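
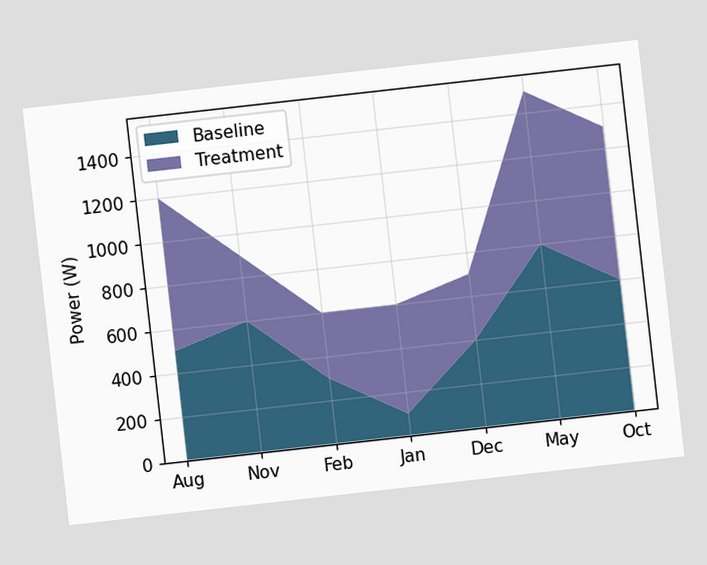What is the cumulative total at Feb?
The chart is tilted about 6° counter-clockwise. The stacked total at Feb reaches 600W.

600W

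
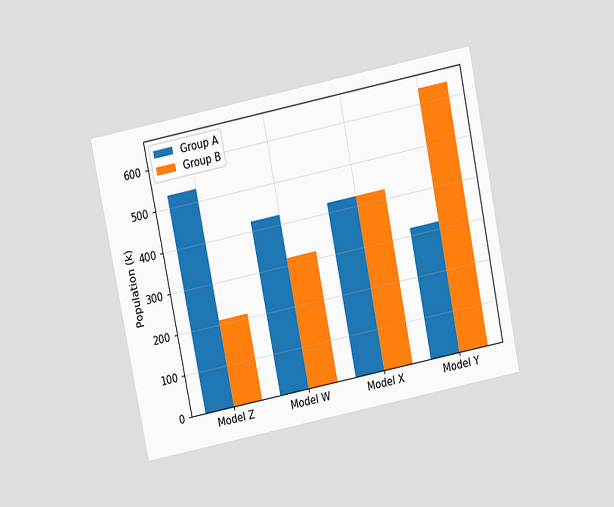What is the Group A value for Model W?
The chart is tilted about 11° counter-clockwise and viewed slightly from above. The Group A bar at Model W reaches 424k on the y-axis.

424k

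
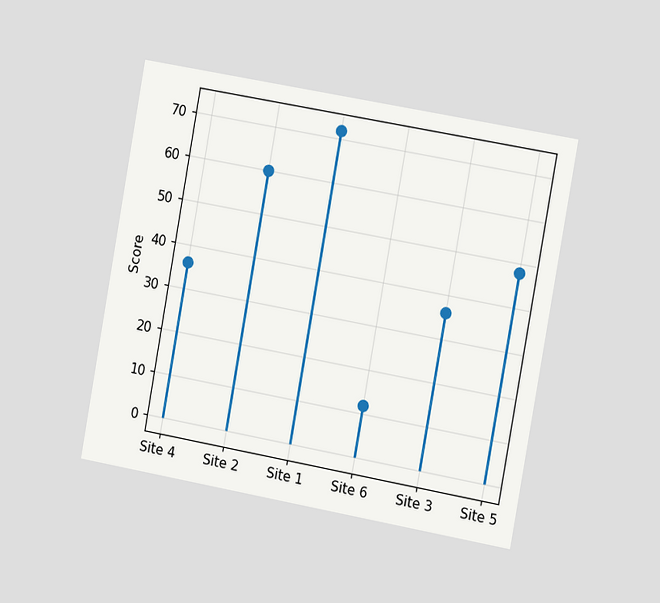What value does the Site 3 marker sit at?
The chart is tilted about 10° clockwise and viewed slightly from the right. The Site 3 marker sits at 36.

36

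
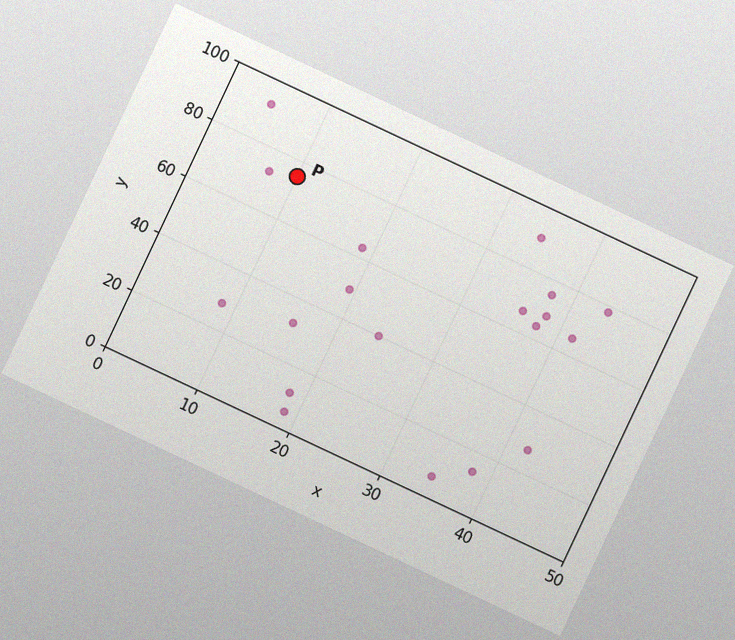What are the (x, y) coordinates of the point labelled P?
The chart is tilted about 25° clockwise, with some photo noise. Following the gridlines from P to each axis, P sits at (10, 75).

(10, 75)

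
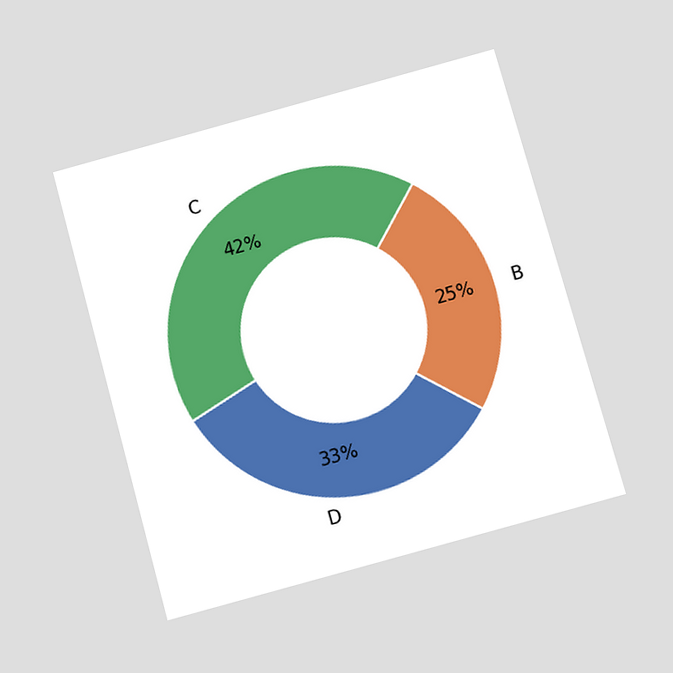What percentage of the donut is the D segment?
33%

The chart is tilted about 15° counter-clockwise and viewed slightly from below. The D segment takes up 33% of the ring.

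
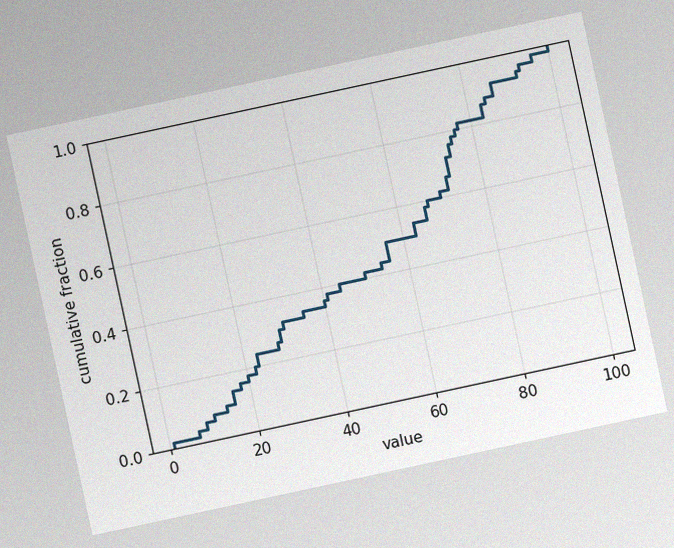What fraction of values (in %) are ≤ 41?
38%

The chart is tilted about 12° counter-clockwise, with some photo noise. At x=41 the ECDF step is at 38%.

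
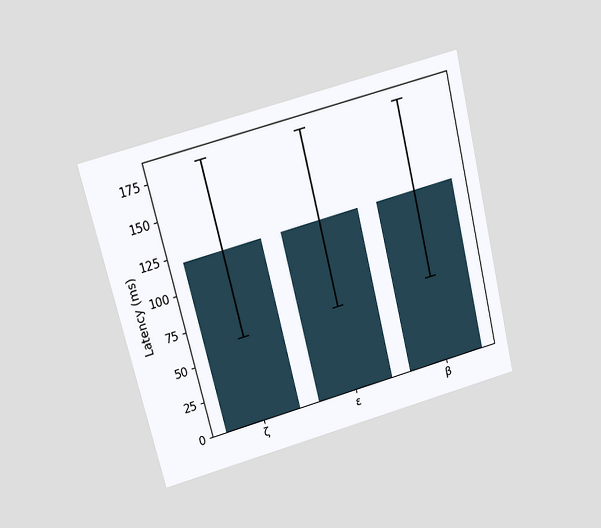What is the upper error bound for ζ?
180ms

The chart is tilted about 14° counter-clockwise and viewed slightly from above. The ζ bar's upper whisker reaches 180ms.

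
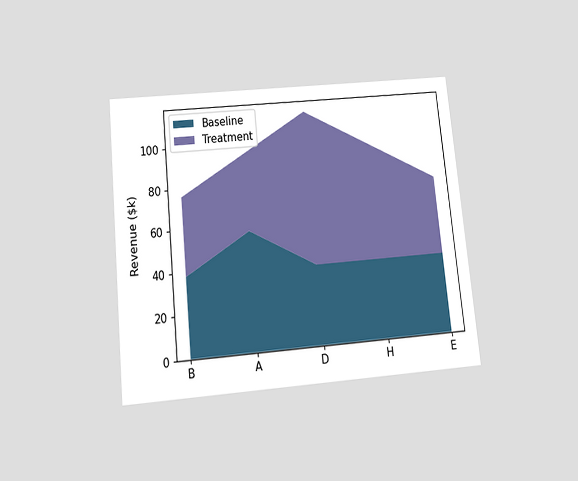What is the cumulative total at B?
The chart is tilted about 6° counter-clockwise and viewed slightly from below. The stacked total at B reaches $76k.

$76k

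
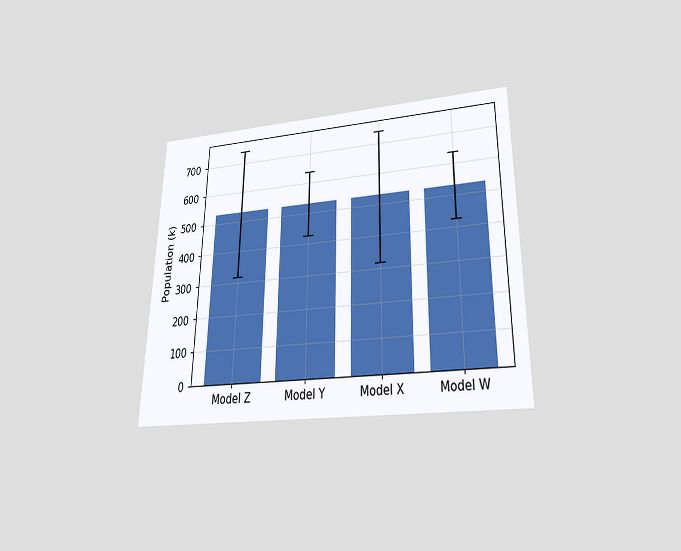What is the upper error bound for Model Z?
The chart is viewed slightly from below. The Model Z bar's upper whisker reaches 742k.

742k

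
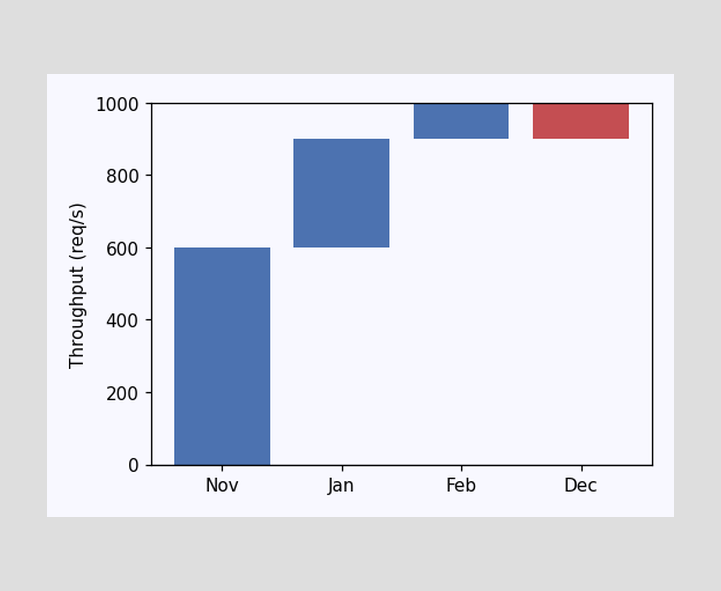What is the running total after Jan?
After Jan the running total reaches 900req/s.

900req/s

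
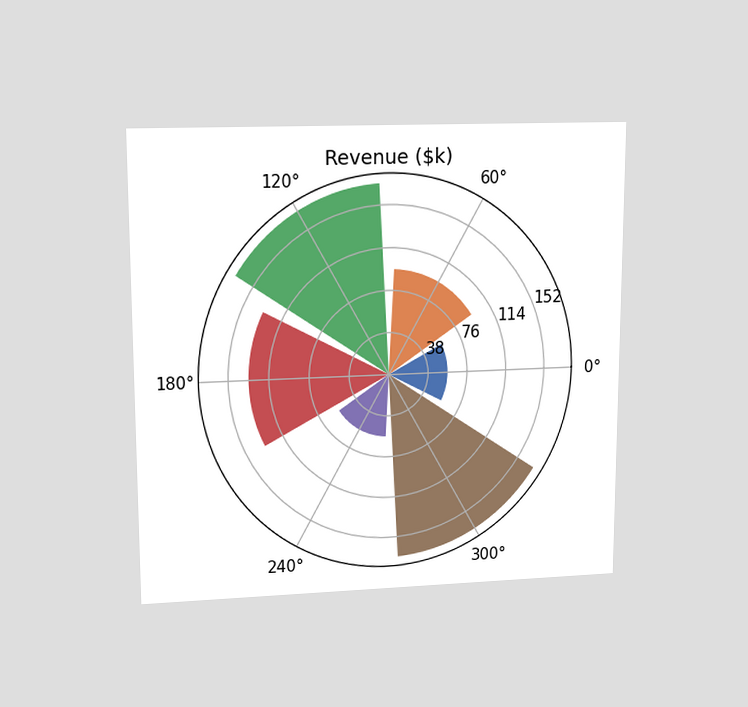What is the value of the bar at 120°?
$171k

The chart is viewed at a slight angle. The bar at 120° reaches $171k on the radial axis.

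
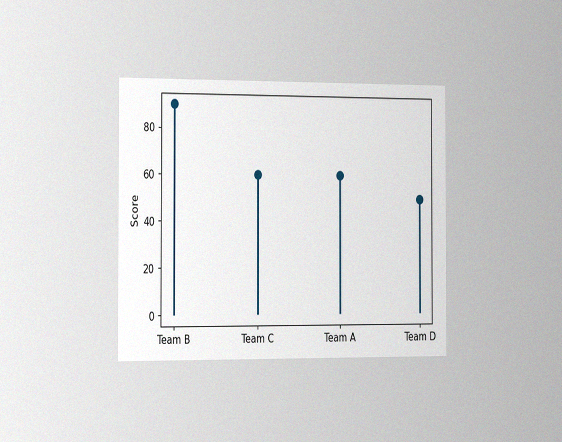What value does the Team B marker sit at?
The chart is viewed slightly from the left, with some photo noise. The Team B marker sits at 90.

90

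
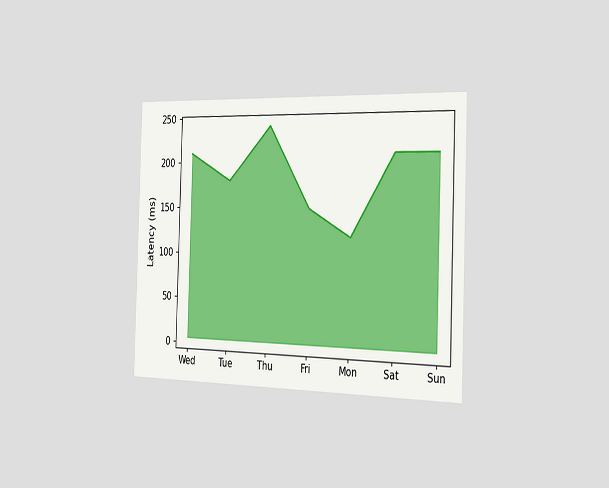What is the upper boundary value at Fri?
150ms

The chart is viewed slightly from the right. At Fri the upper boundary is at 150ms.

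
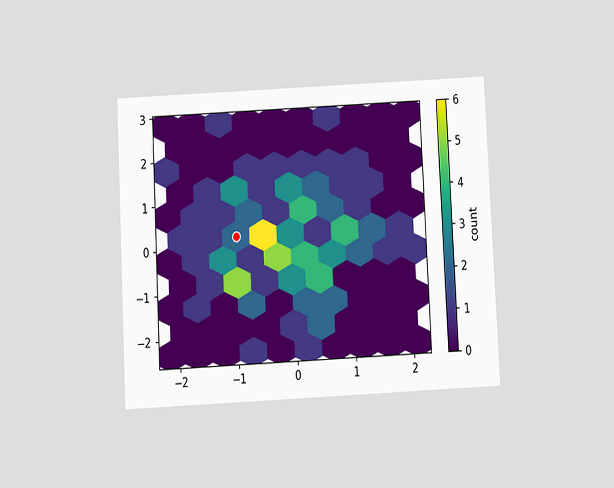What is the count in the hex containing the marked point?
2

The chart is tilted about 3° counter-clockwise and viewed slightly from below. The marked hex reads 2 on the colorbar.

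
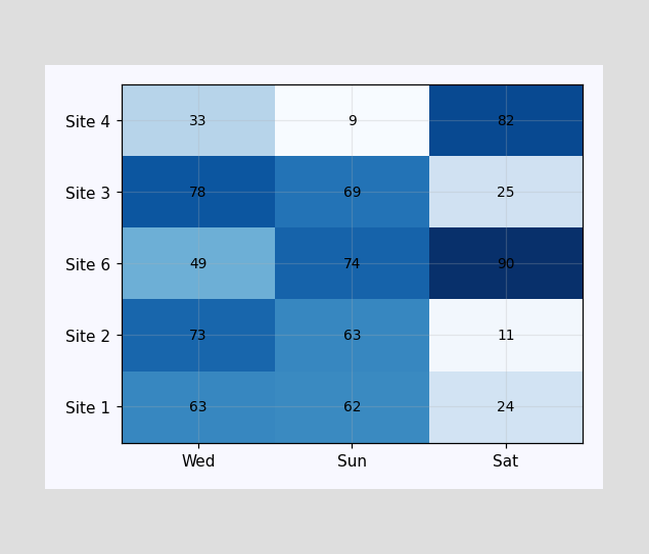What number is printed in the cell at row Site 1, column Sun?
The (Site 1, Sun) cell reads 62.

62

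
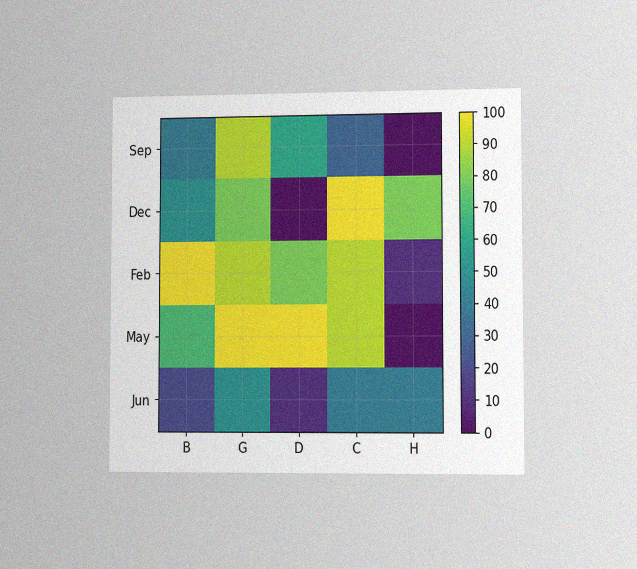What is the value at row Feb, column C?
The chart is viewed slightly from the right, with some photo noise. Matching cell (Feb, C) against the colorbar gives 90.

90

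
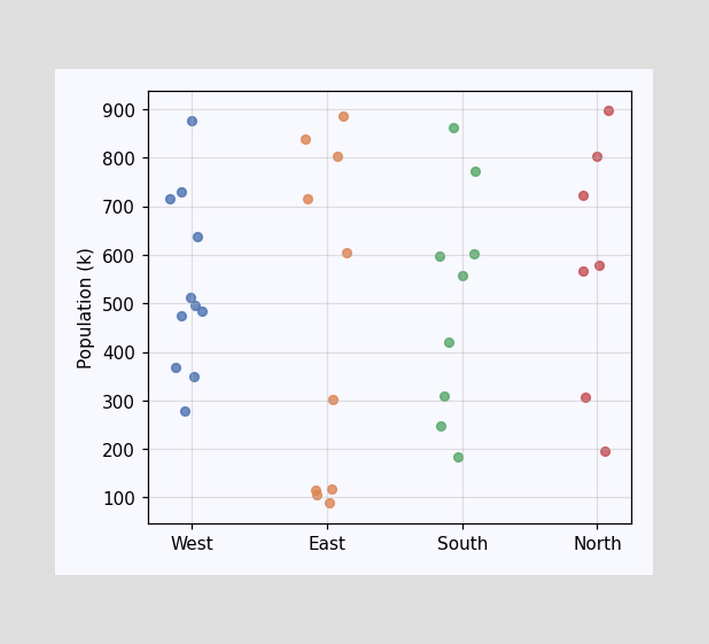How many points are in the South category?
9

Counting the markers in the South column gives 9.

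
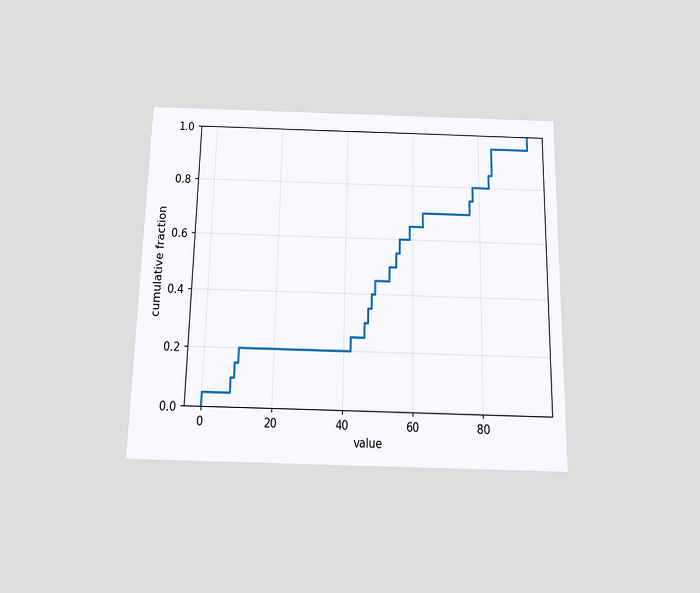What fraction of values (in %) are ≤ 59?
65%

The chart is viewed slightly from below. At x=59 the ECDF step is at 65%.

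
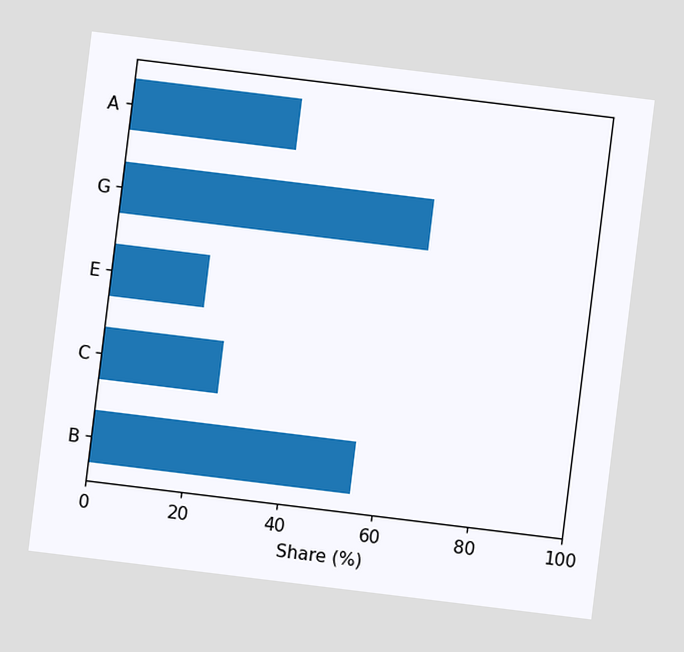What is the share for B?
55%

The chart is tilted about 7° clockwise. Reading along the chart's x-axis, the B bar reaches 55%.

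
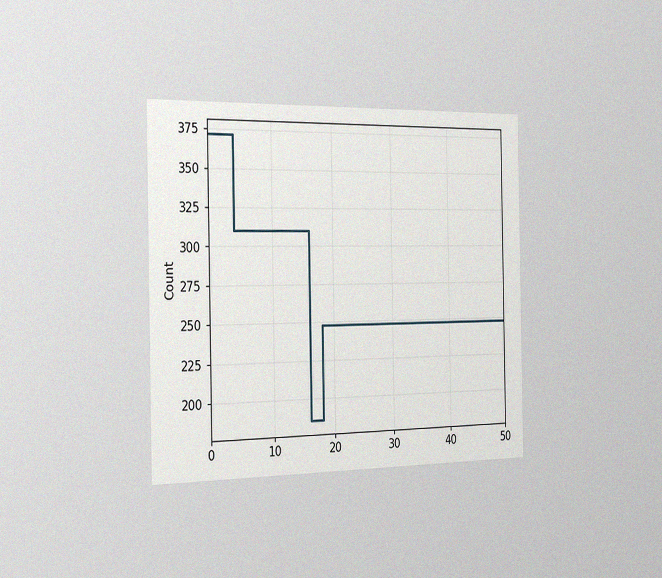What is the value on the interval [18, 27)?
The chart is viewed slightly from the left, with some photo noise. On [18, 27) the step sits at 248.

248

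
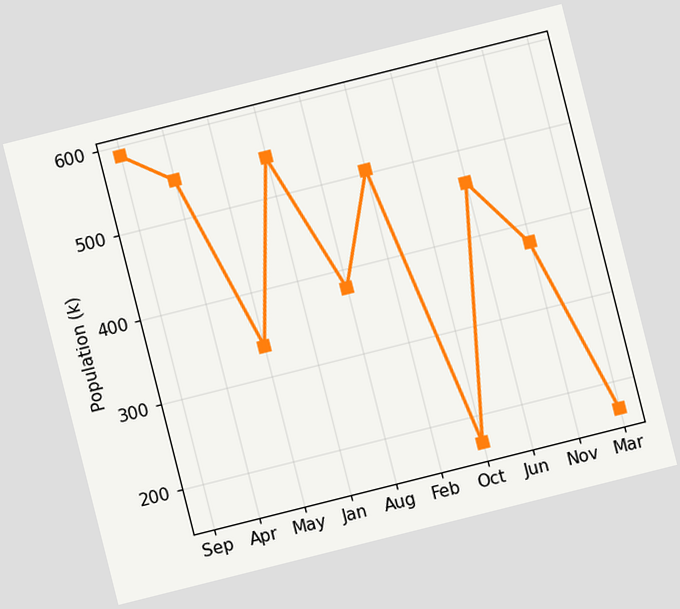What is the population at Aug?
The chart is tilted about 14° counter-clockwise. At Aug, the line is at 378k.

378k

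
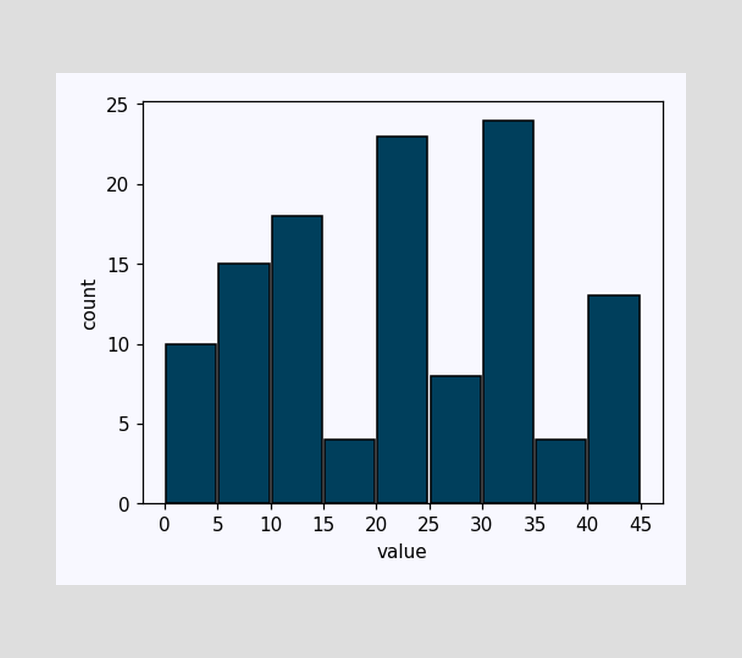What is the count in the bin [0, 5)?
10

The [0, 5) bin has height 10.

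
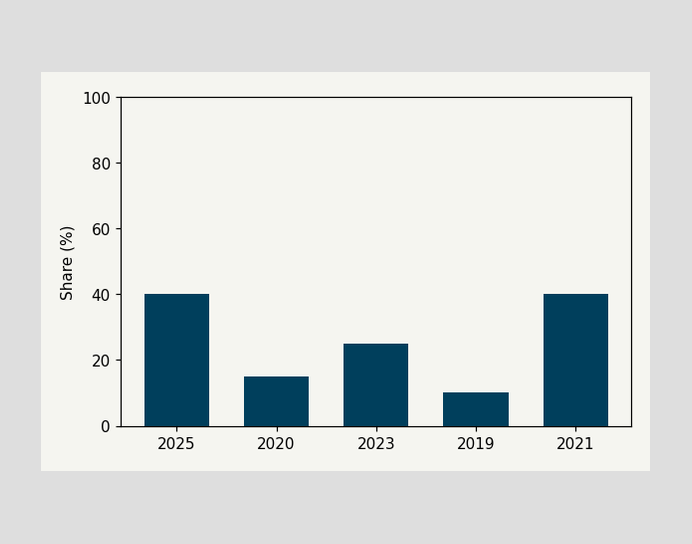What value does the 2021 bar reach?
40%

Reading along the chart's y-axis, the 2021 bar reaches 40%.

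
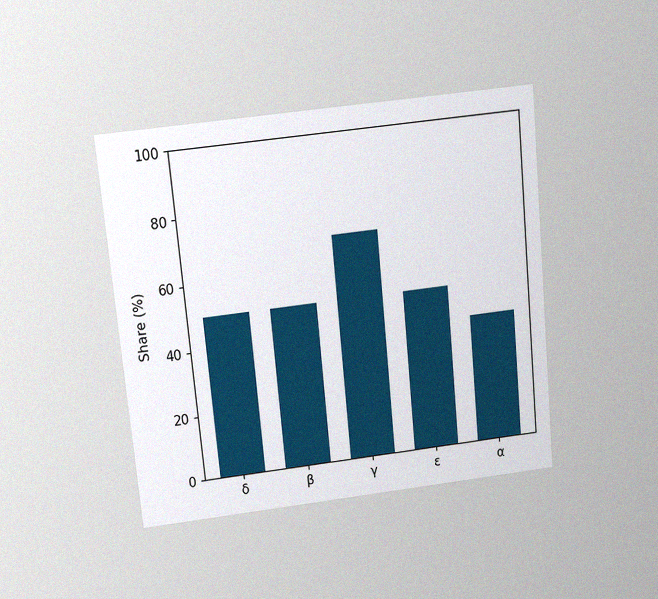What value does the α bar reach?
40%

The chart is tilted about 5° counter-clockwise and viewed slightly from above, with some photo noise. Reading along the chart's y-axis, the α bar reaches 40%.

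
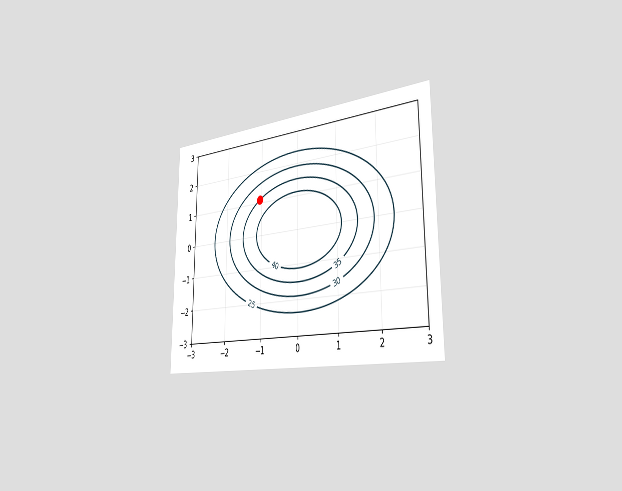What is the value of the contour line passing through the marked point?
The chart is viewed slightly from the right. The marked point sits on the contour labelled 35.

35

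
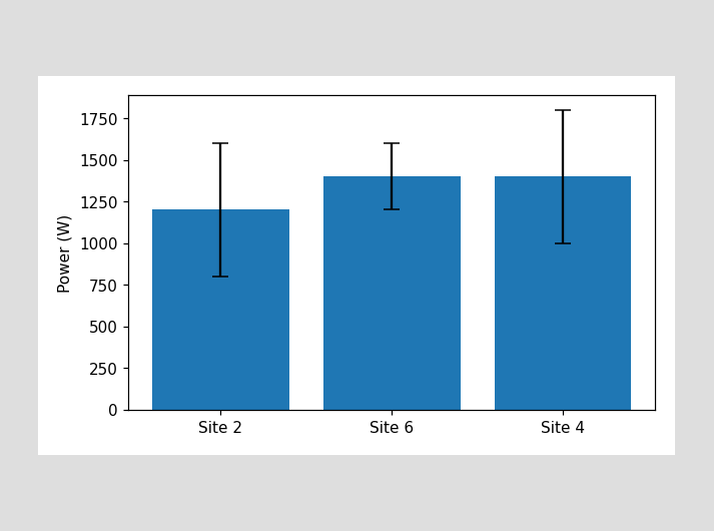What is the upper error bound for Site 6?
1600W

The Site 6 bar's upper whisker reaches 1600W.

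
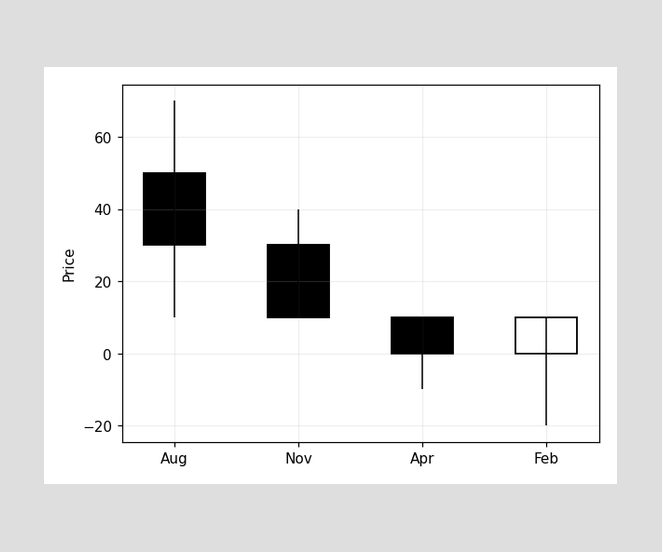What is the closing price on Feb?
The Feb candle closes at 10.

10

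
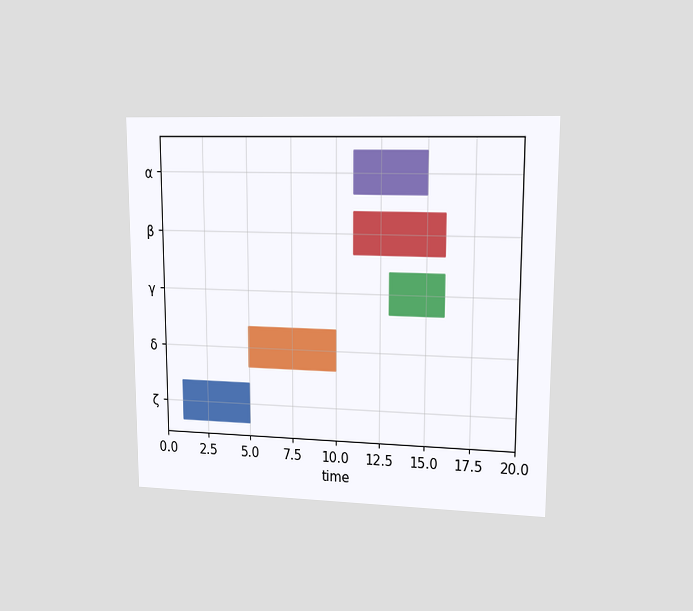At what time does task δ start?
The chart is viewed at a slight angle. The δ bar begins at t=5.

5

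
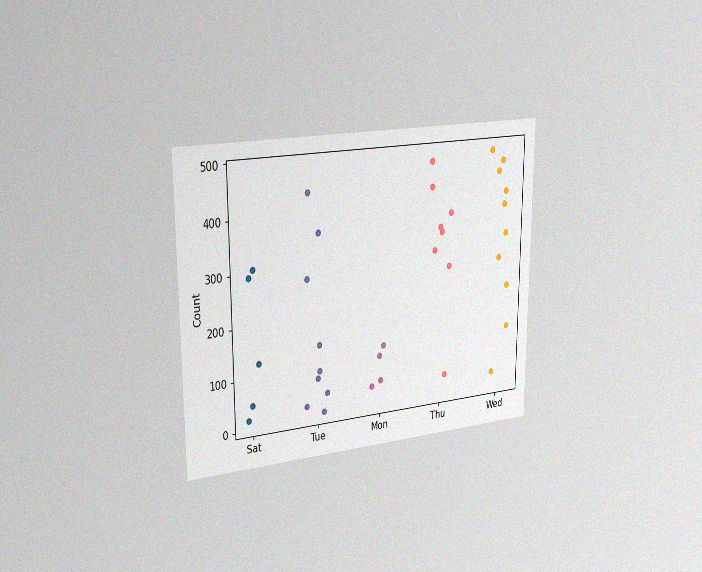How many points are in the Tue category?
9

The chart is viewed slightly from the left, with some photo noise. Counting the markers in the Tue column gives 9.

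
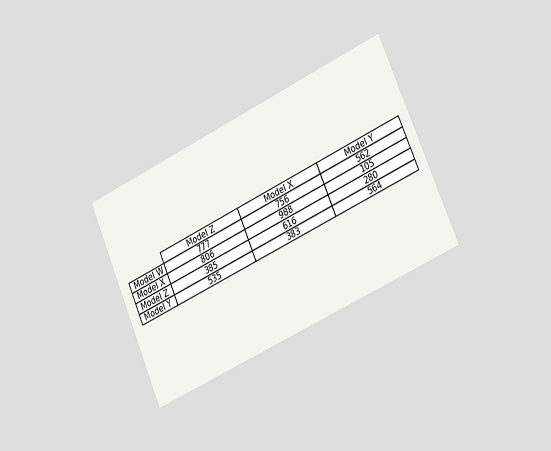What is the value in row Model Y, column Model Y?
The chart is tilted about 24° counter-clockwise and viewed slightly from the right. The (Model Y, Model Y) cell reads 564.

564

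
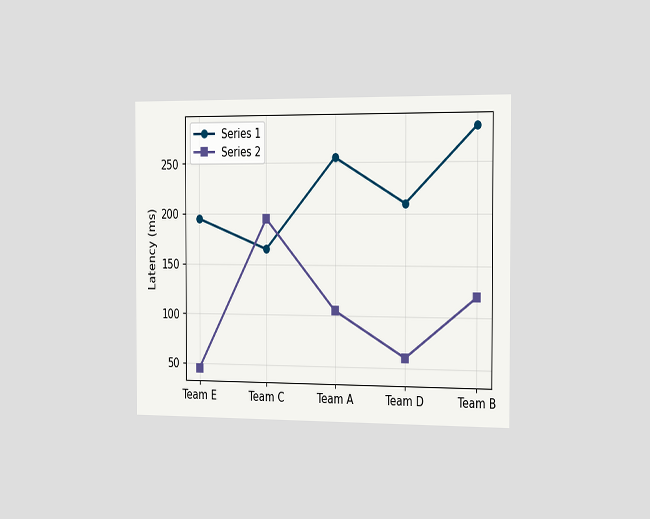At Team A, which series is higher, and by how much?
The chart is viewed slightly from the right. At Team A, Series 1 sits above the other line by 150ms.

Series 1, by 150ms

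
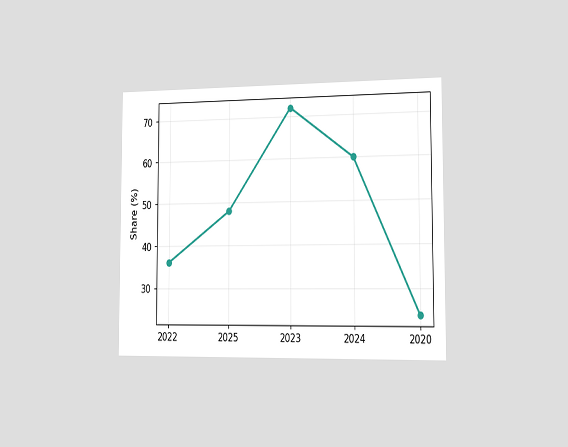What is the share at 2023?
72%

The chart is viewed slightly from the right. At 2023, the line is at 72%.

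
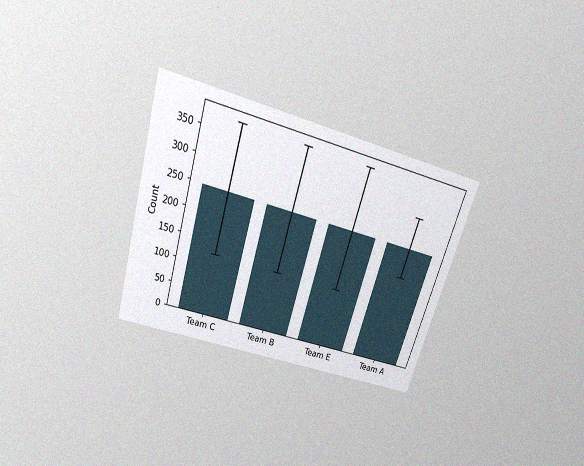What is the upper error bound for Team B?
The chart is tilted about 17° clockwise and viewed slightly from above, with some photo noise. The Team B bar's upper whisker reaches 372.

372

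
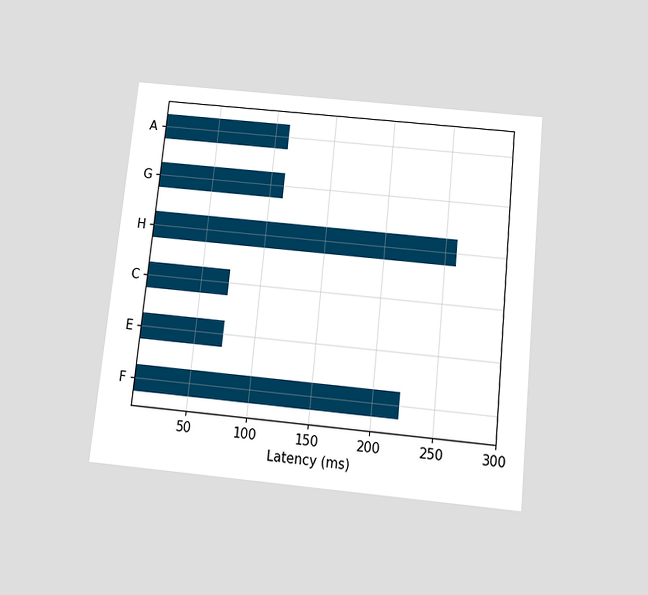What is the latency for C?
74ms

The chart is tilted about 6° clockwise and viewed slightly from below. Reading along the chart's x-axis, the C bar reaches 74ms.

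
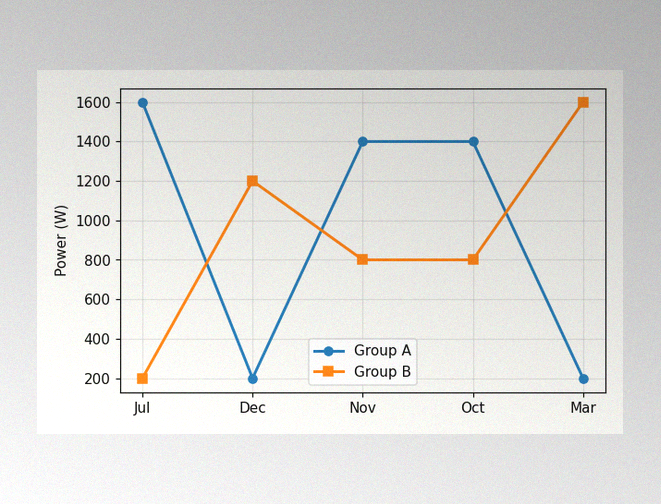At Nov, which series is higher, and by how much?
The image has some photo noise and uneven lighting. At Nov, Group A sits above the other line by 600W.

Group A, by 600W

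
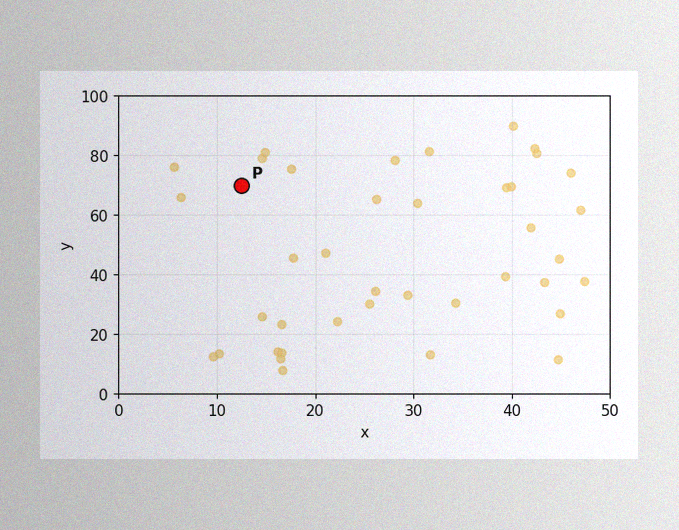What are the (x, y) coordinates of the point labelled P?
The image has some photo noise and uneven lighting. Following the gridlines from P to each axis, P sits at (12.5, 70).

(12.5, 70)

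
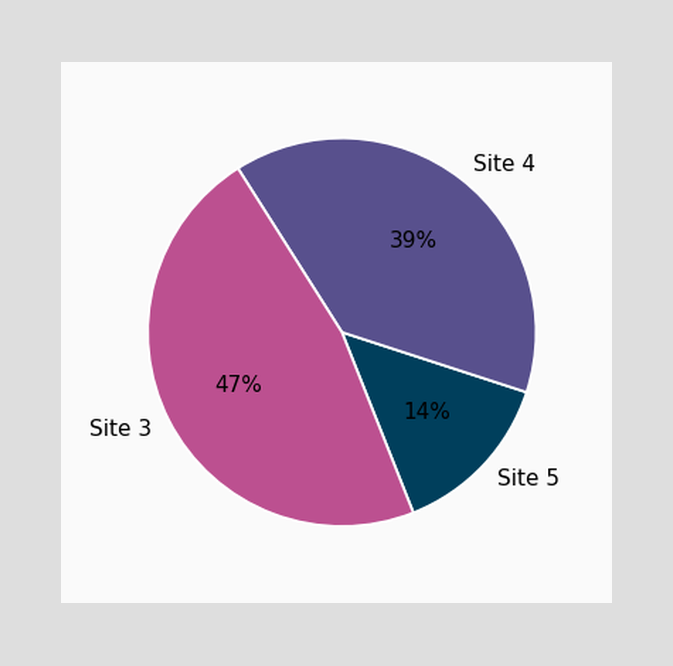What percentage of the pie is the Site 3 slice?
47%

The Site 3 slice takes up 47% of the pie.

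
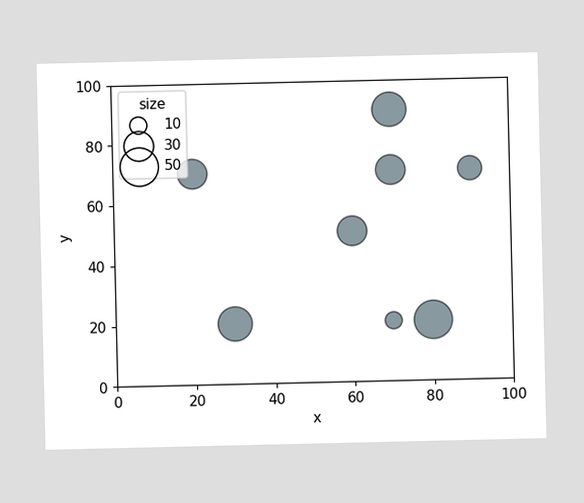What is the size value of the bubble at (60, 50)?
30

Matching the bubble at (60, 50) against the size legend gives 30.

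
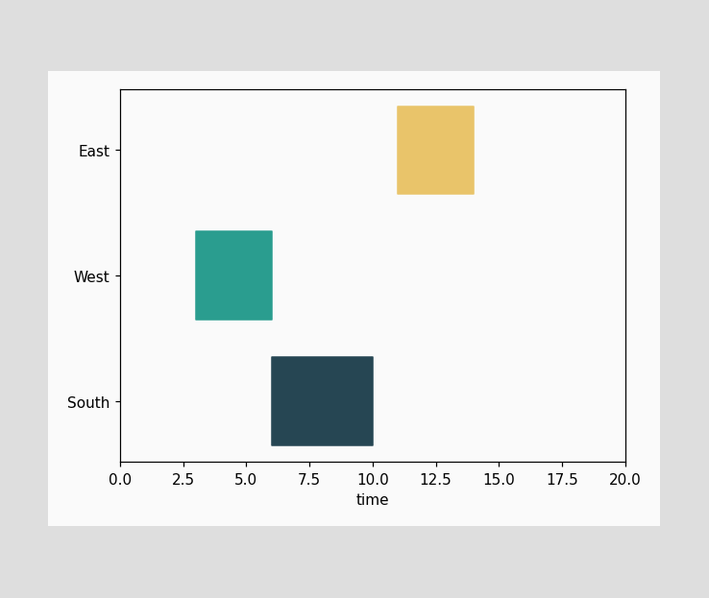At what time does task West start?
The West bar begins at t=3.

3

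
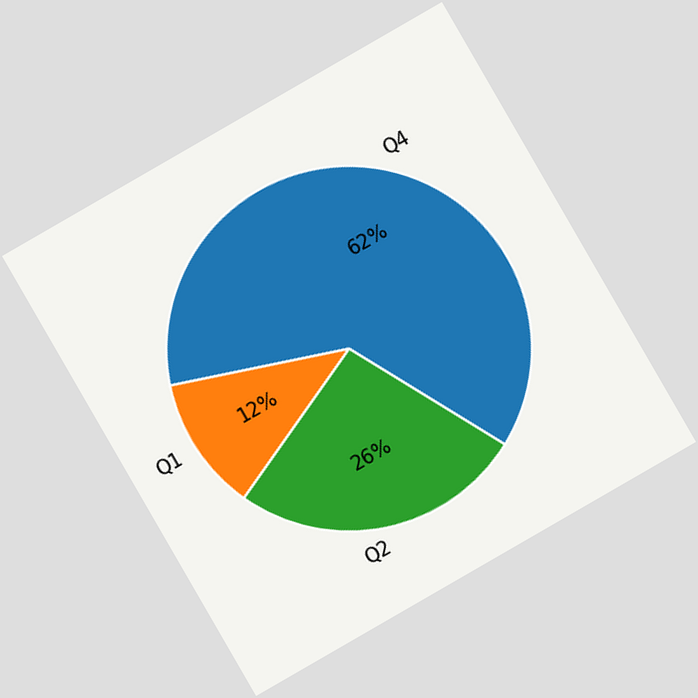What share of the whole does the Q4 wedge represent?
62%

The chart is tilted about 30° counter-clockwise. The Q4 slice takes up 62% of the pie.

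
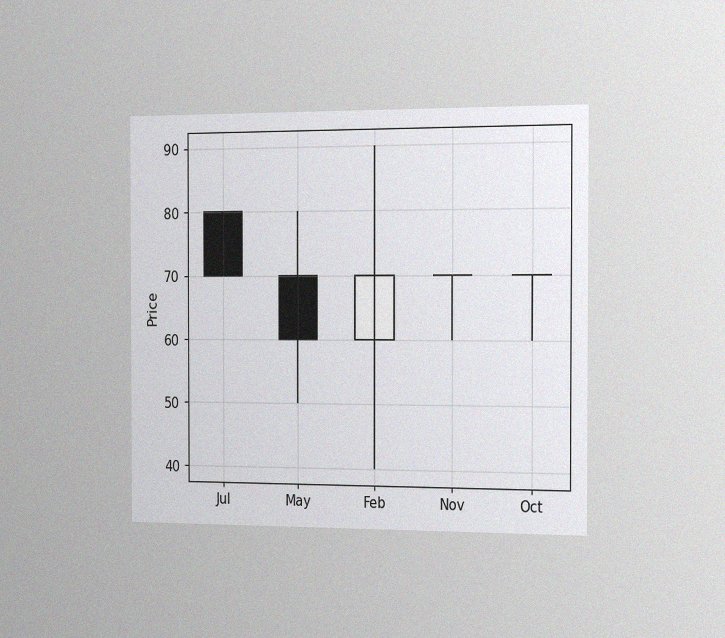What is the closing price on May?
60

The chart is viewed slightly from the right, with some photo noise. The May candle closes at 60.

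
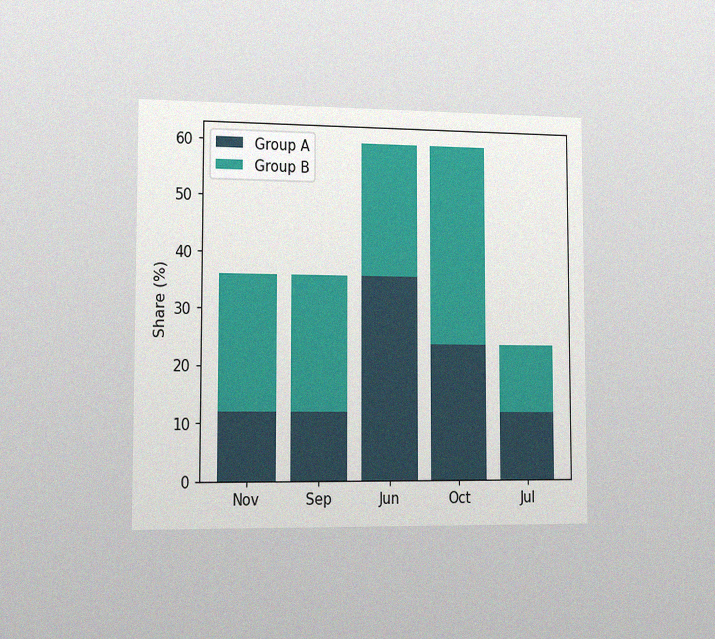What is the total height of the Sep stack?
The chart is viewed slightly from the left, with some photo noise. The Sep stack's top reaches 36% on the y-axis.

36%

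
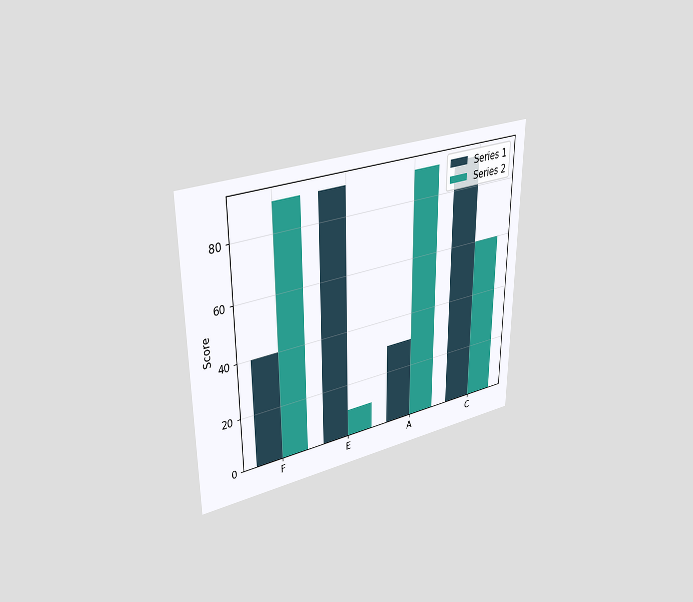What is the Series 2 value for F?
90

The chart is viewed at a slight angle. The Series 2 bar at F reaches 90 on the y-axis.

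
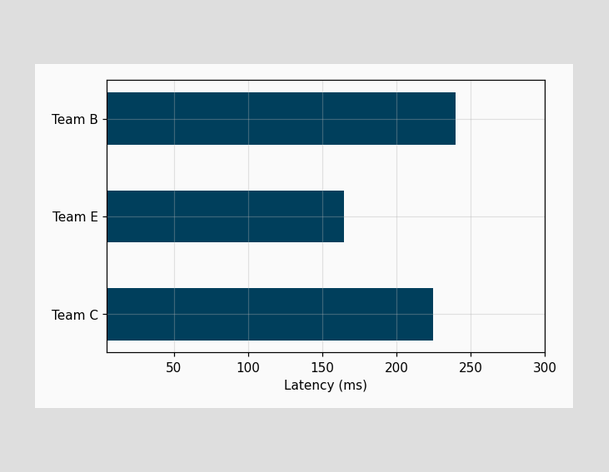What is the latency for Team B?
Reading along the chart's x-axis, the Team B bar reaches 240ms.

240ms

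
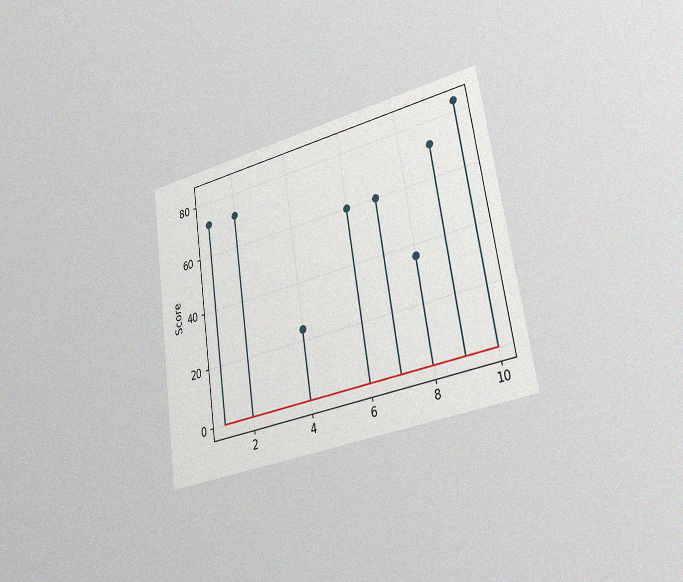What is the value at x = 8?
The chart is tilted about 9° counter-clockwise and viewed slightly from the right, with some photo noise. The stem at x=8 reaches 36.

36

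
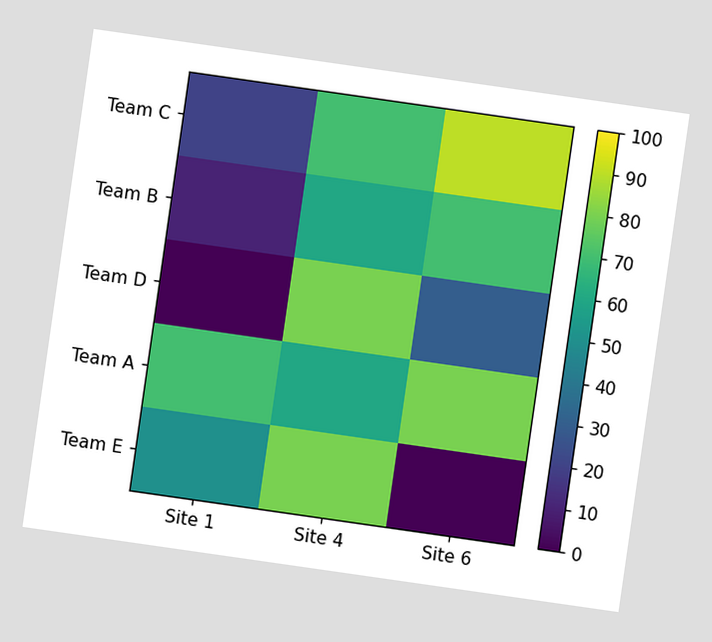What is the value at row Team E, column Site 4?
80

The chart is tilted about 8° clockwise. Matching cell (Team E, Site 4) against the colorbar gives 80.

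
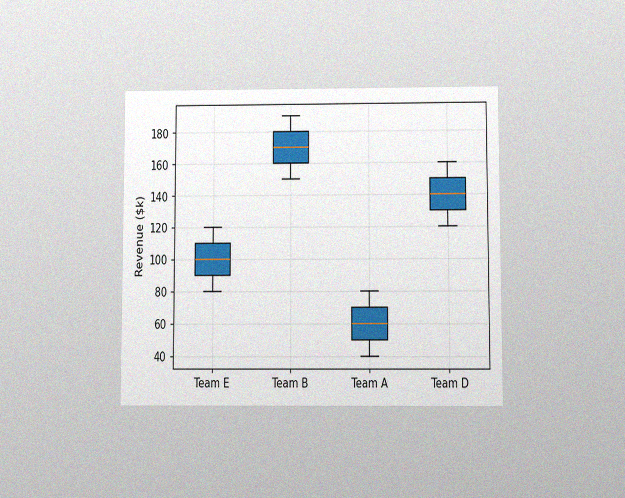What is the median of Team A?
$60k

The chart is viewed slightly from below, with some photo noise. The median line in the Team A box sits at $60k.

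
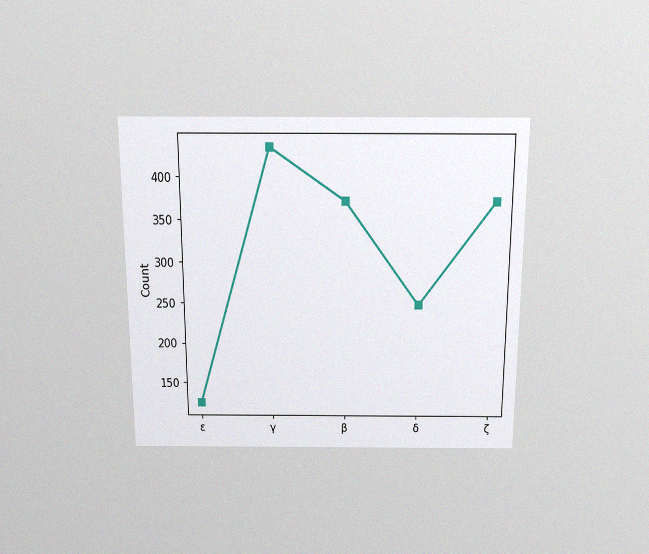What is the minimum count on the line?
124

The chart is viewed slightly from above, with some photo noise. The lowest point is at ε, and reading across to the y-axis gives 124.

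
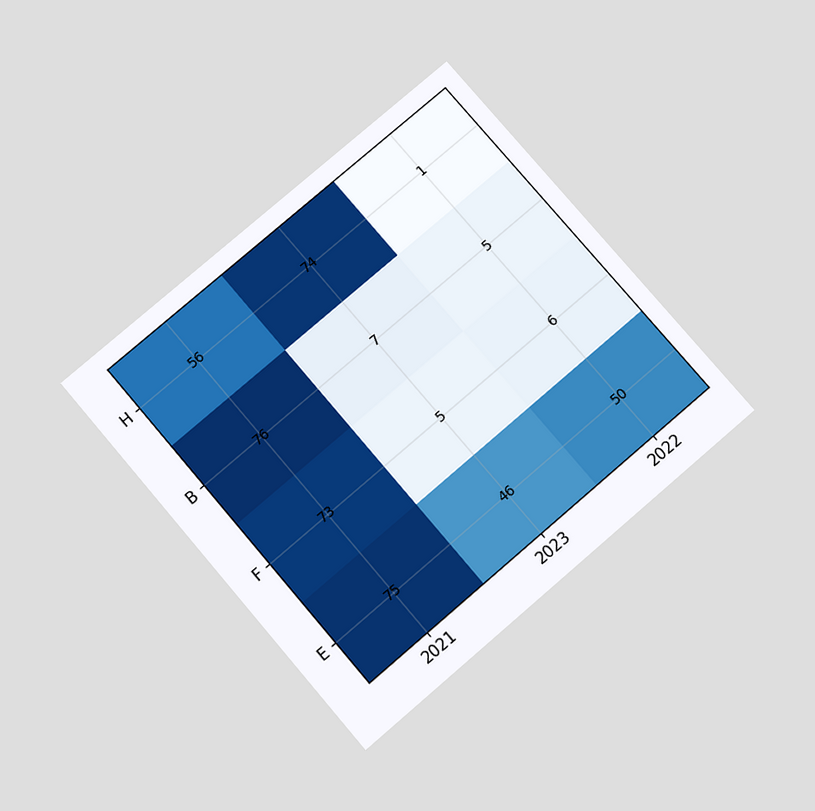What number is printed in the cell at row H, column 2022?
The chart is tilted about 41° counter-clockwise and viewed slightly from below. The (H, 2022) cell reads 1.

1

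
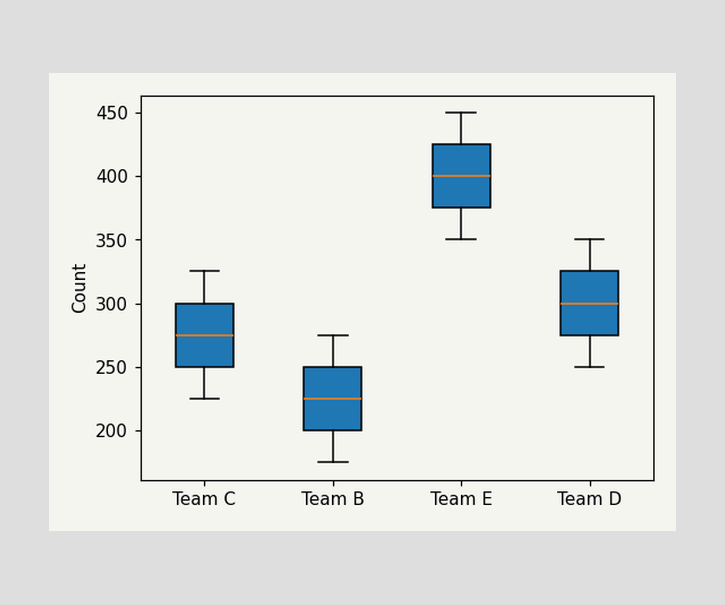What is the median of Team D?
The median line in the Team D box sits at 300.

300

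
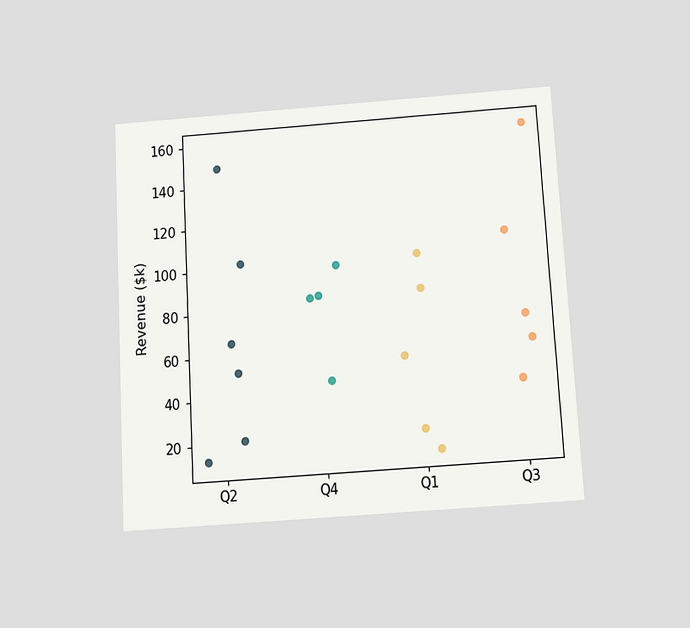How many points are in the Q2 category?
The chart is tilted about 3° counter-clockwise and viewed slightly from below. Counting the markers in the Q2 column gives 6.

6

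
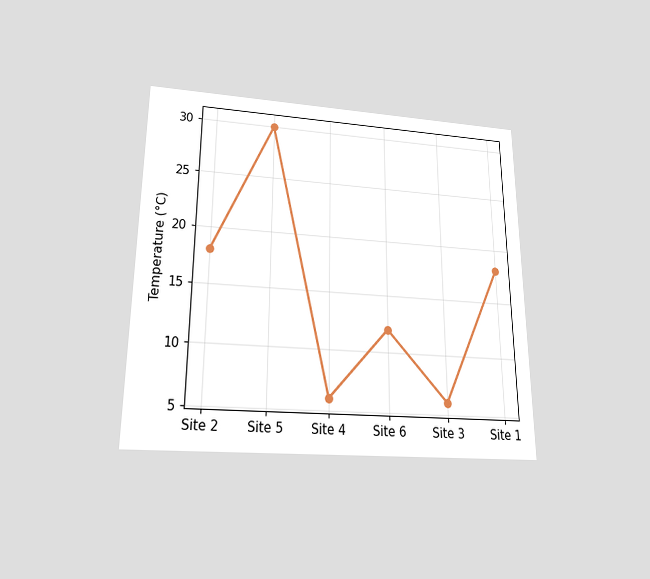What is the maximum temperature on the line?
The chart is viewed slightly from below. The highest point is at Site 5, and reading across to the y-axis gives 30°C.

30°C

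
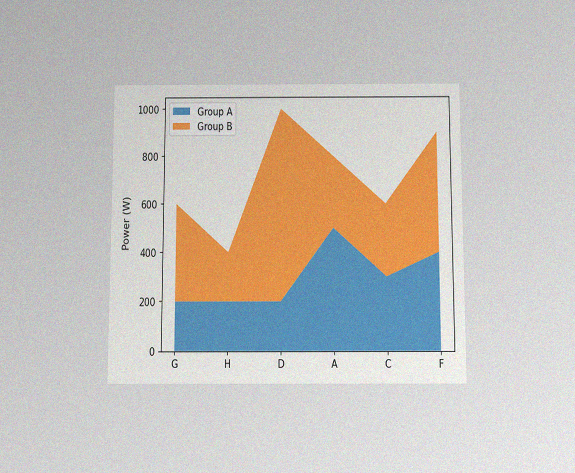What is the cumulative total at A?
The chart is viewed slightly from below, with some photo noise. The stacked total at A reaches 800W.

800W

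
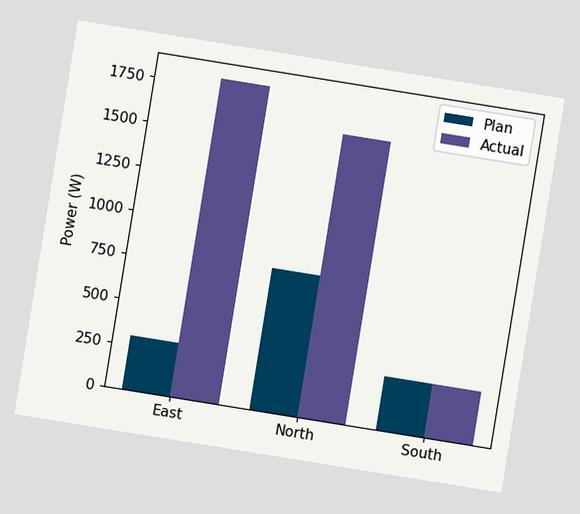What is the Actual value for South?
300W

The chart is tilted about 9° clockwise. The Actual bar at South reaches 300W on the y-axis.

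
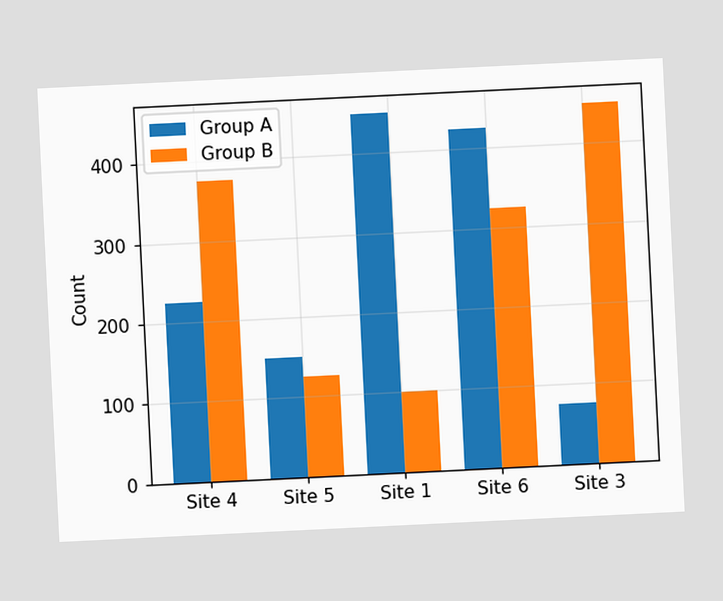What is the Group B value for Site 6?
325

The chart is tilted about 3° counter-clockwise. The Group B bar at Site 6 reaches 325 on the y-axis.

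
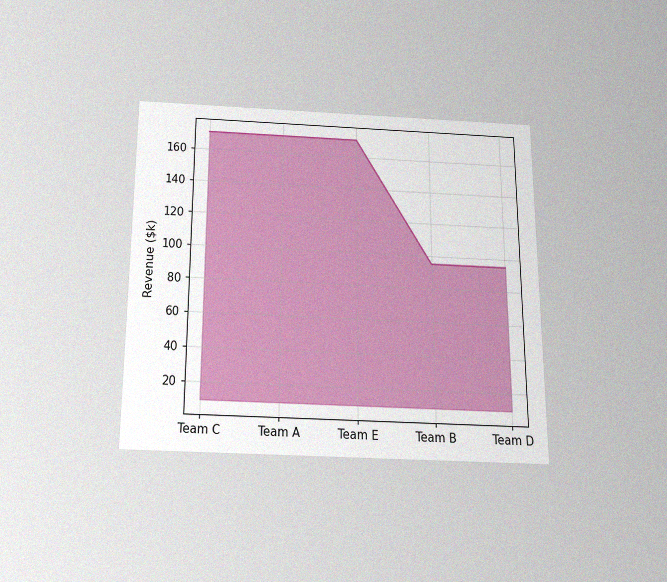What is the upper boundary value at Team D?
$95k

The chart is viewed slightly from below, with some photo noise. At Team D the upper boundary is at $95k.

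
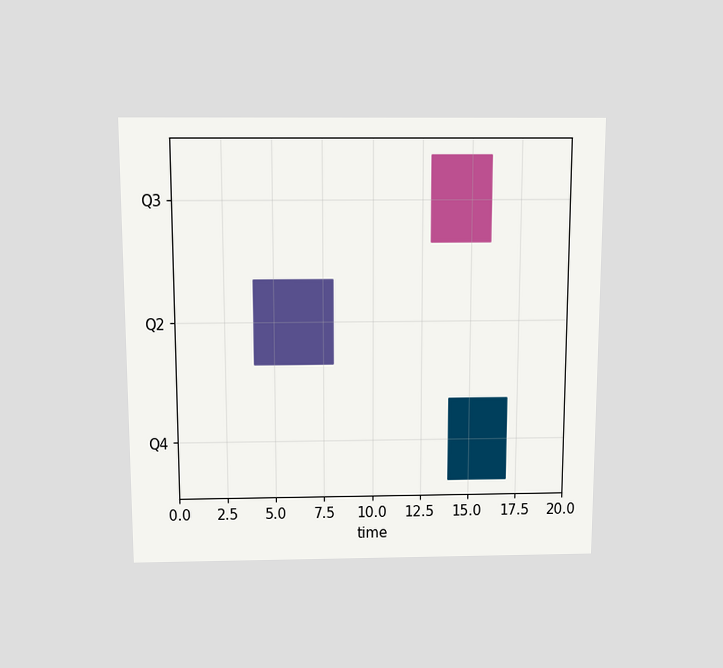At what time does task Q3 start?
13

The chart is viewed slightly from above. The Q3 bar begins at t=13.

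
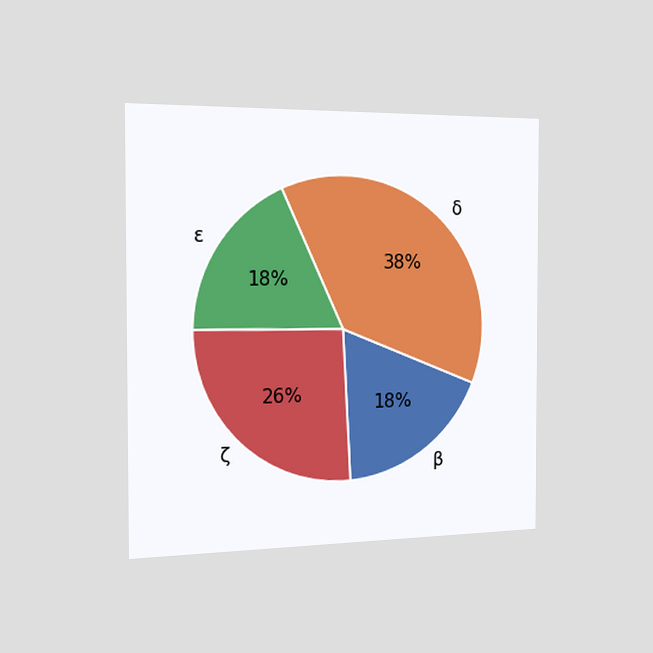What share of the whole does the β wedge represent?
18%

The chart is viewed slightly from the left. The β slice takes up 18% of the pie.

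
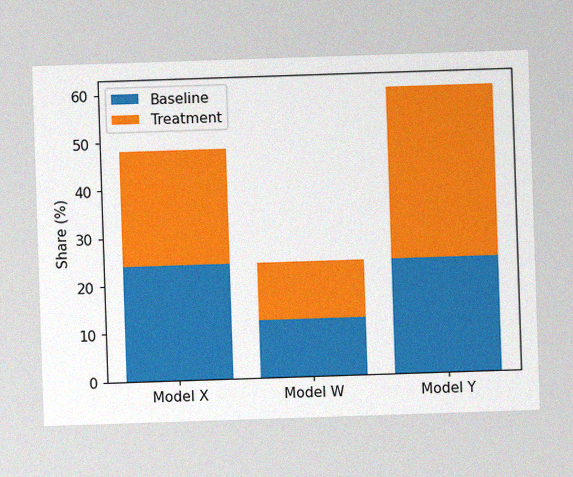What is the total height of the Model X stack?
The image has some photo noise and uneven lighting. The Model X stack's top reaches 48% on the y-axis.

48%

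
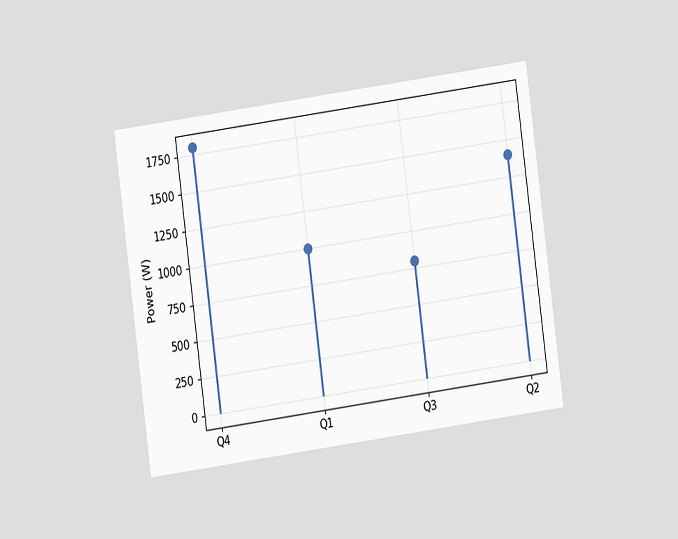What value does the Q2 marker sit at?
The chart is tilted about 8° counter-clockwise and viewed at a slight angle. The Q2 marker sits at 1400W.

1400W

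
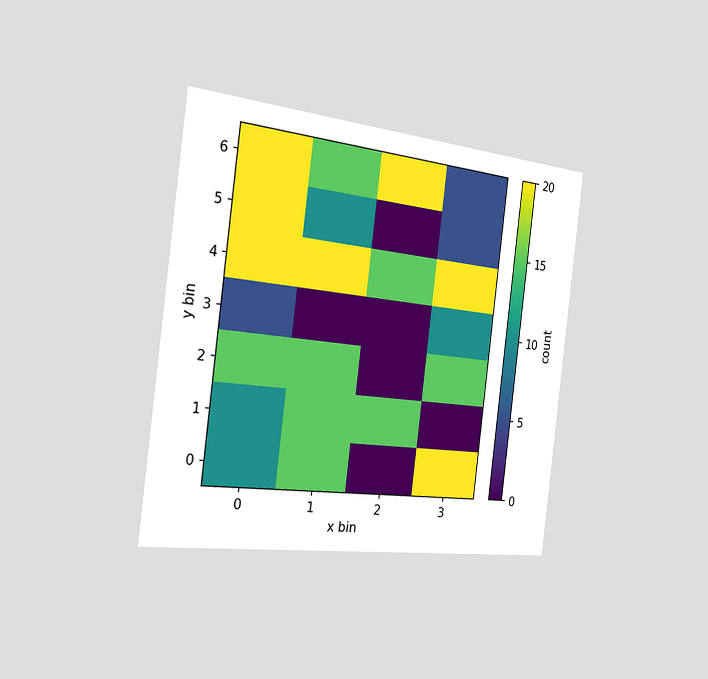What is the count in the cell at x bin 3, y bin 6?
5

The chart is tilted about 7° clockwise and viewed slightly from the left. Matching the cell (3, 6) against the colorbar gives 5.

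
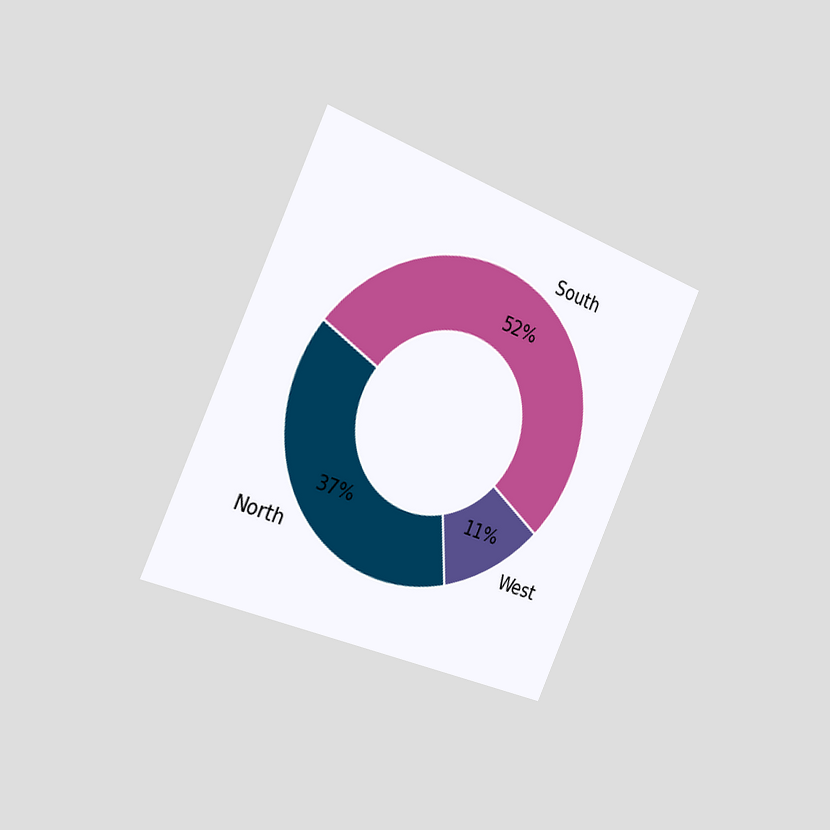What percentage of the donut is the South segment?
The chart is tilted about 24° clockwise and viewed slightly from the left. The South segment takes up 52% of the ring.

52%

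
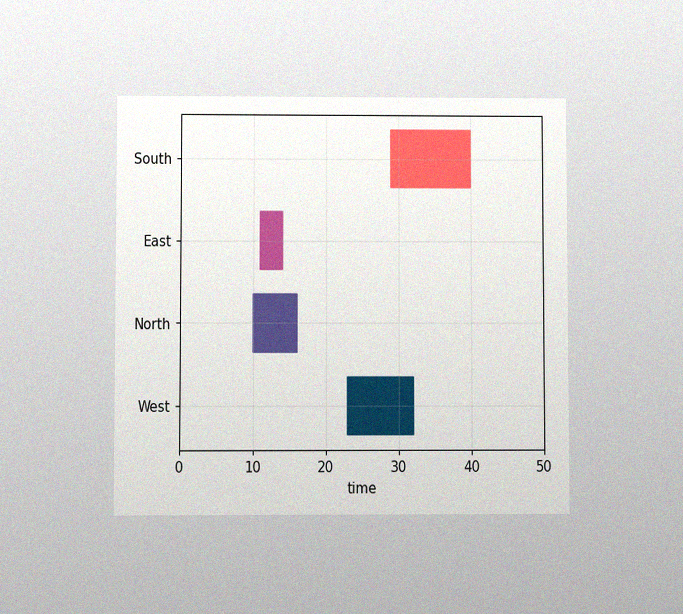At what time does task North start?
10

The chart is viewed at a slight angle, with some photo noise. The North bar begins at t=10.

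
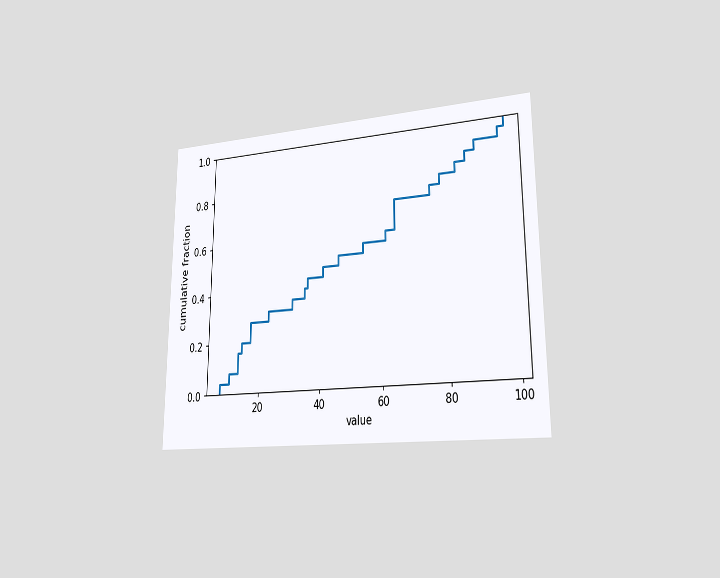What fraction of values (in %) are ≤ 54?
56%

The chart is viewed slightly from the right. At x=54 the ECDF step is at 56%.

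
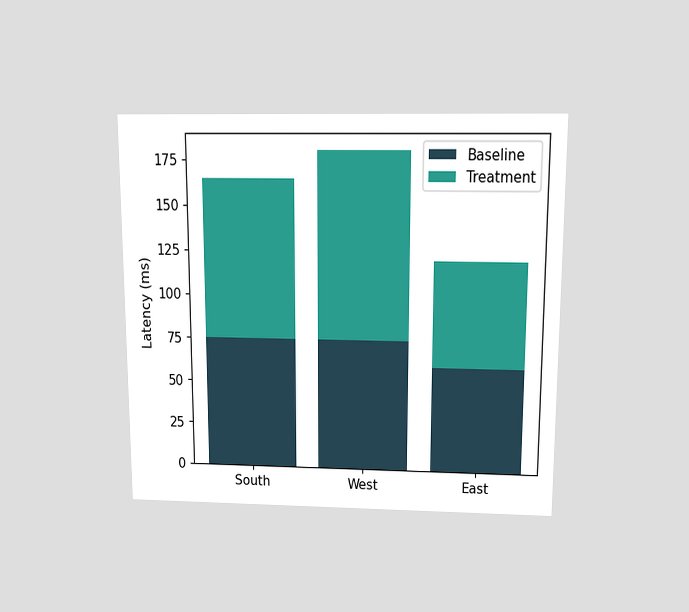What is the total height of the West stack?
The chart is viewed slightly from above. The West stack's top reaches 180ms on the y-axis.

180ms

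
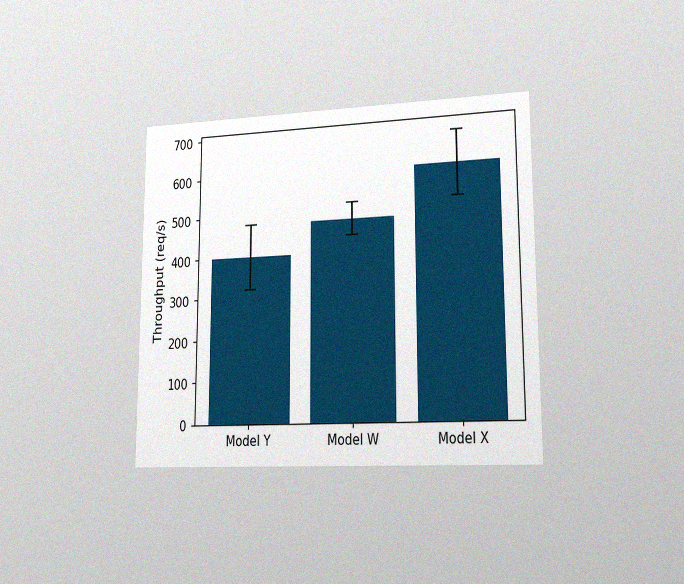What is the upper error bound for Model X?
The chart is viewed slightly from the right, with some photo noise. The Model X bar's upper whisker reaches 680req/s.

680req/s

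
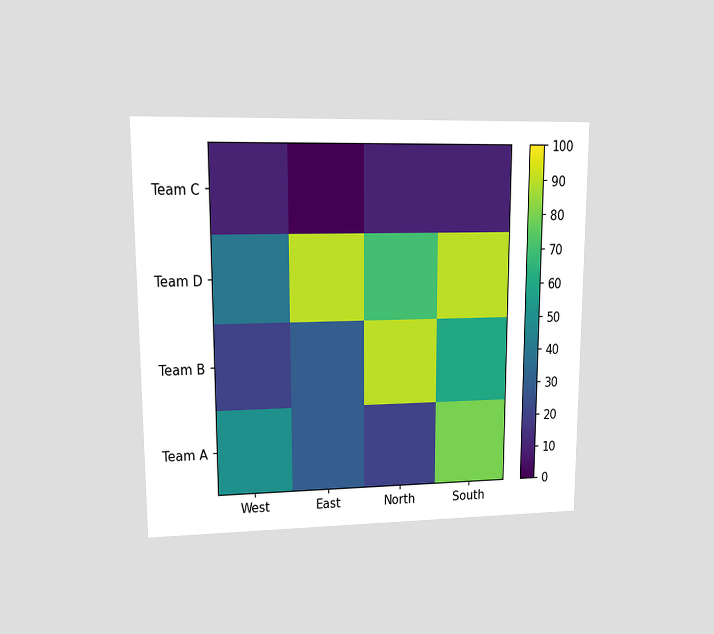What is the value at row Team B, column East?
30

The chart is viewed at a slight angle. Matching cell (Team B, East) against the colorbar gives 30.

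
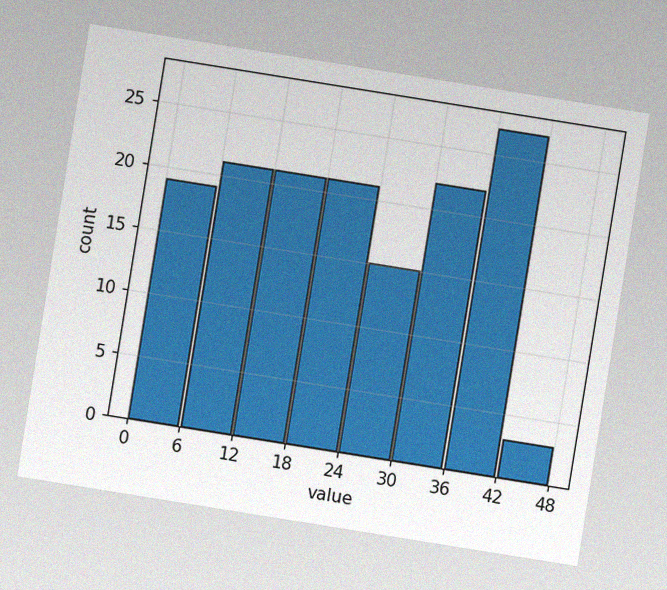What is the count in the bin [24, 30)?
The chart is tilted about 9° clockwise, with some photo noise. The [24, 30) bin has height 15.

15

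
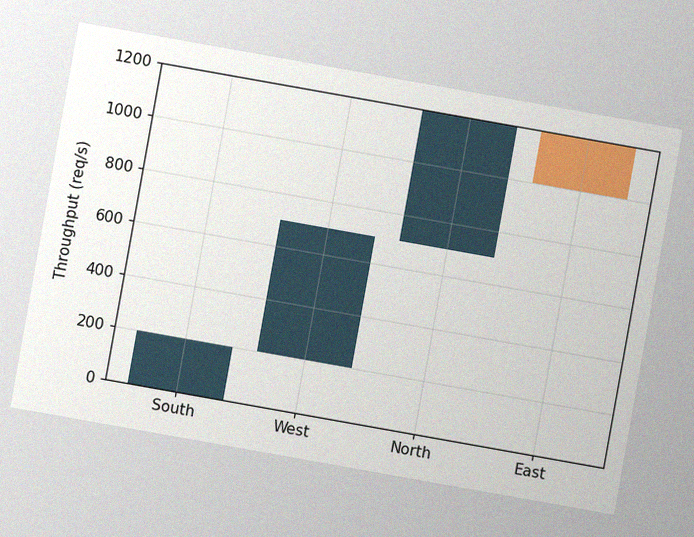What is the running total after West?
700req/s

The chart is tilted about 10° clockwise, with some photo noise. After West the running total reaches 700req/s.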